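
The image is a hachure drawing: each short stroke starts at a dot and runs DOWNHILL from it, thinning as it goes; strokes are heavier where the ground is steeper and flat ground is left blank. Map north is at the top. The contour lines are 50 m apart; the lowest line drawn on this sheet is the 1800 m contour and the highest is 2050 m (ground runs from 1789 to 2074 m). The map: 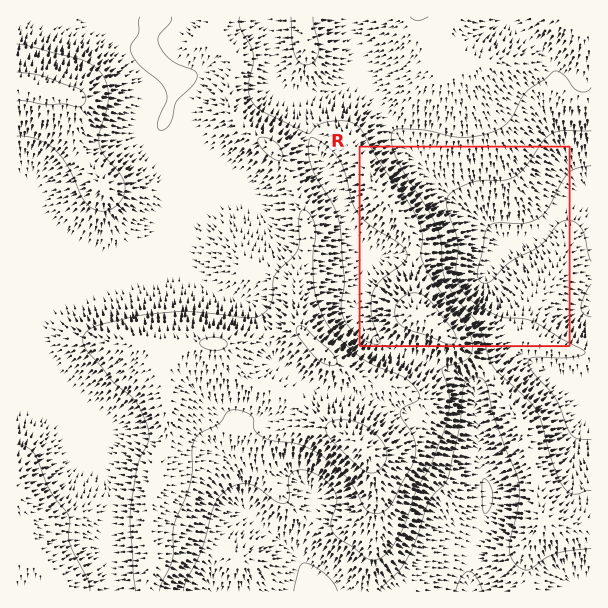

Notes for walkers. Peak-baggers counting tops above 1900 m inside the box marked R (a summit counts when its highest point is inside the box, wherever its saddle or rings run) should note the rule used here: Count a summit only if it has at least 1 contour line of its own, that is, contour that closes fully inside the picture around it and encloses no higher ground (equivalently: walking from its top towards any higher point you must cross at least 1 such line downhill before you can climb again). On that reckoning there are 1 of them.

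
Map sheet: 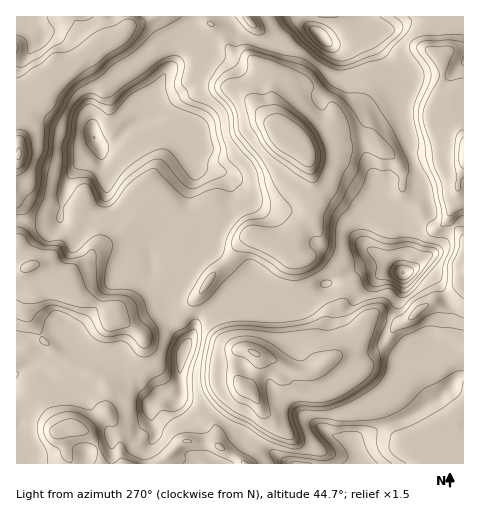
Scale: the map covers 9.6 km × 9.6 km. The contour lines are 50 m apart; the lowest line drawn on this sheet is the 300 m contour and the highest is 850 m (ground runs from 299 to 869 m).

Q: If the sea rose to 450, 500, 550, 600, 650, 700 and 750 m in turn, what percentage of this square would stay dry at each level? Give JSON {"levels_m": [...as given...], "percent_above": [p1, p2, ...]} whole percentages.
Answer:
{"levels_m": [450, 500, 550, 600, 650, 700, 750], "percent_above": [92, 88, 82, 44, 32, 22, 5]}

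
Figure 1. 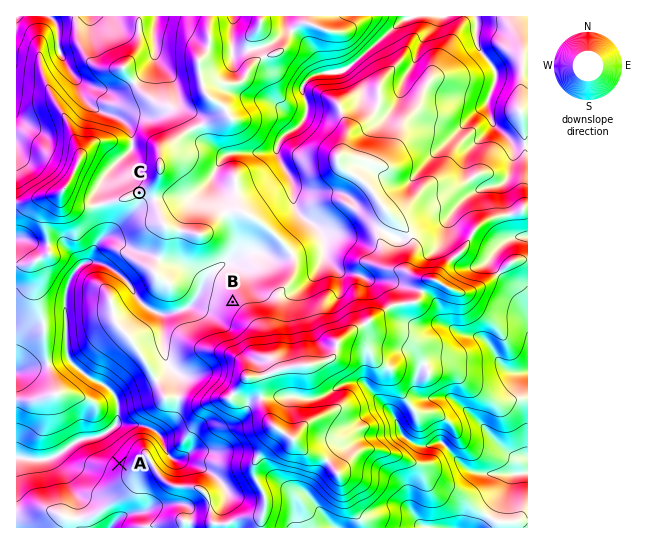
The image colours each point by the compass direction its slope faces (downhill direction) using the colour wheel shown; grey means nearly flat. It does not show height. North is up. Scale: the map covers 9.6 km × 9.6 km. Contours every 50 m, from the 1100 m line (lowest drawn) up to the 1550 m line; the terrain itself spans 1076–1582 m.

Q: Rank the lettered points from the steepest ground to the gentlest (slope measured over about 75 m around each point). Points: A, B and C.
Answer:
A B C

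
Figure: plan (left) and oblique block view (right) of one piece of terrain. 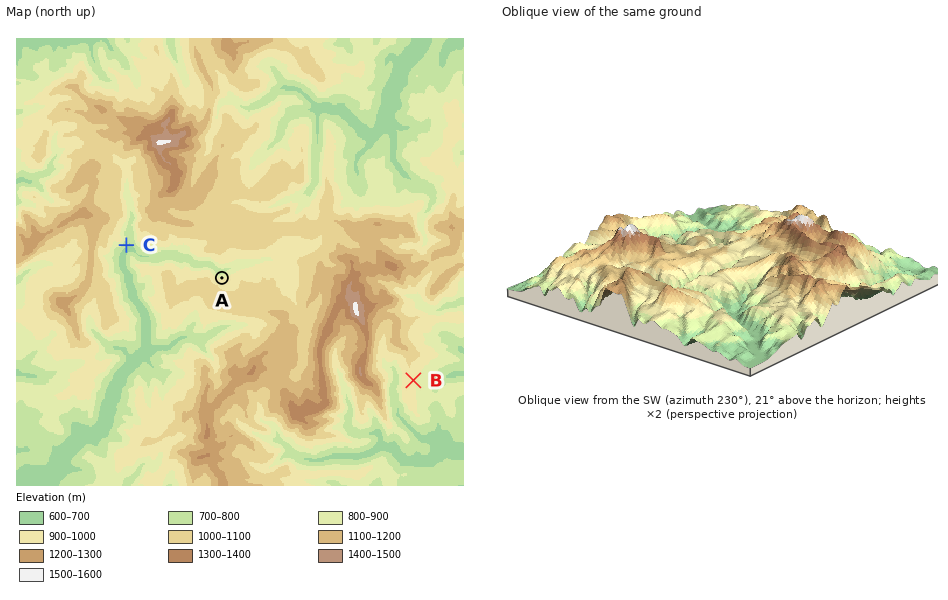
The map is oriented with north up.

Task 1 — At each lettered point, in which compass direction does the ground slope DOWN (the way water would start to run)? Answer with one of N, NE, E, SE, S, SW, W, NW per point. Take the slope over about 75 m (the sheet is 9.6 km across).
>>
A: N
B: E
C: SE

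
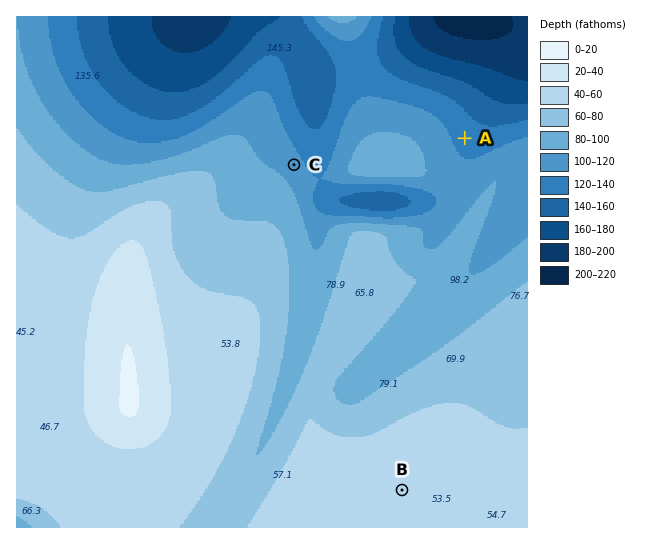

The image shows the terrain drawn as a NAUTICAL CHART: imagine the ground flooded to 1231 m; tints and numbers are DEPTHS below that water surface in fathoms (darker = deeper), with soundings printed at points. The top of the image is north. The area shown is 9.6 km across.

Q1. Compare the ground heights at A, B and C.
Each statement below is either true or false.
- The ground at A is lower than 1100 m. true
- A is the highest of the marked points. false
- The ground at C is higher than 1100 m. false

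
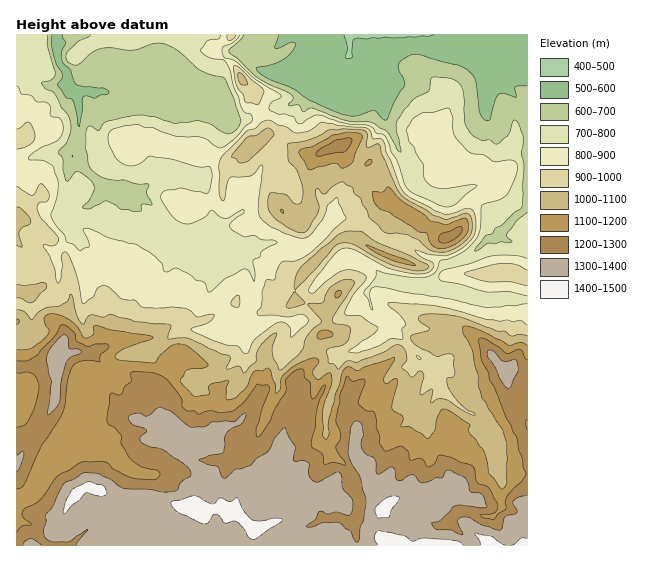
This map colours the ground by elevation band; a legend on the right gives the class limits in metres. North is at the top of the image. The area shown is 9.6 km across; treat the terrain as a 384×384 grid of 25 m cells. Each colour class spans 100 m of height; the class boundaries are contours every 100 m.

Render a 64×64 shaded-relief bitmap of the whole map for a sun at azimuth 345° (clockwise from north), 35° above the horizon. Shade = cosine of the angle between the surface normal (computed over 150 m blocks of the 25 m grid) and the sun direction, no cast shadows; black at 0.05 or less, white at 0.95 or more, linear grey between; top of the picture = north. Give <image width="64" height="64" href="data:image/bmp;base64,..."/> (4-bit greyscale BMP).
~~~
<image width="64" height="64" href="data:image/bmp;base64,Qk12CAAAAAAAAHYAAAAoAAAAQAAAAEAAAAABAAQAAAAAAAAIAAATCwAAEwsAABAAAAAAAAAAAAAAABEREQAiIiIAMzMzAERERABVVVUAZmZmAHd3dwCIiIgAmZmZAKqqqgC7u7sAzMzMAN3d3QDu7u4A////AM3XM0fLqpmJmZmYiIiIhSV5mZiImamau7vN3d12zcurzcllVpu6qYmZmYh3iIiHQ0eJmZmaqpq7qsze3Ird26q7mqh2aaqqmZmYd2Z3Z4qnRGeJqqmqqZmZqpvKvN7LuqmauXdmeJmZmIdmd3d2m8y5d3iZh5qYeIh3VIzbqs3Ku7zLh3dmZ4iIiIeJmamqu8uph4d2iql3h3ZkNnVFzKqbzMymdmd4iImry6qqypmZmZmHiImZq6iImIdDVni7vGirzMp3eKzMzd3cu7vLh4iIiImImqiry7q7uoesub3dV4q93bq7vd7t3cy7q7uXd4iIm6maqKu8y83MqZvKvNxHeb3u7dzLu7uqu7qqu7p3eIib25l4q6rMvdzLmKuqu0WIm83u3LqYiIeJqqmrzLmJqonNyVmaubys3My4iqmZZHiJq8zKqXdmZniZmJu8y5mruK3GeprLrLvMy7qJmZmWWIiaqqqYdlVniId3iavMuHm7qoiaqsyqu7y6upmpiLlniJmZmZiHZ3iIeHeIi8u6l3q6qpiZvLqru6qqmZmJy3V4iZmYiJmYiImZh3d4y7qZZ6qql4ibyqu6qqmZiIq8lWiJmZh3eJiIm8ypd2asupl1mYqoiIm7q6mZmqd3eau3RomZmXeImZm83d3KdXy6iIaairqImZurqqq6hmZ4mrpEiZmamrq7qrzN7u62W8qIlYuqu6iamau7y6lnd3eZq3N5mZq7u7upq8zc3upH3JeWTKqquXmYqt3Kdnd3h5mqlWiZmbu7upmau7q97YTNp3k6uXiah5iZvaeIh3iImZqmaJmZqrqZqqqrqYvdx6upe2fLh3mnmYqqiamHZ4iImJZYmZmZqqu6mZq8qd3avMqcyNzJeKmLibiqqYdmZniIhUeIiaq8zcmHZ5vLzdu+7Inb3u2nequ5mqmYd3hnqZiFI1aJvd3dqHZnd6zO267/tpzv7+yGeslpmZhmrJndy6hCRmebzMy5iJq7qsy6nO7ZeL7v/thohVaJmHnOyu7t2oq6lkVnit3LzM3bzMl5zLljN53v7aY0ZmiIrc7svd7tmu7Kh3dnru3czMzN3Ge8uUMzRp3v13iHd3nd3f5Zu97JzN3Mu7qKzcuqqqzup6zcqYdmaM27y6mIre3d3miprdvM3d3d3biImHiIeazam83My6qpqaqpmqze7u3cqszNy83czMzdzKmah3Z3Z4dWiJecy7p3iavN3u7t3dy5vu65vcvMu8zMy6y5dnqXZTNppSe7p2is3u7u7d3MzJdq3bisu7uqu7u7q8uoe6mah63IEXqYq83u7t3LqqqpiXWLqJu6qqqru6uqvLt5qqqprcxxF6zN3d3cuodVVlWqp3upmqqpqZqqqqmrzJmruqZJ3ugifMupmZZUMyIiI5mpiqmaqqmpmaqqqqu8uququBOu7aZWUgAAZ2ZmZURYmZmaqZq6mqmZmqqqmrzKu6vMcDrd23EAAAA73d3Mu7yImaqpqqmqqZmaqqqqq7q7u97nBJumEAJppxFr7+7u3IiaisqqmqqqqqqqqqqpmrvMze5wJCAVrMylAABM7u7ciYhYy6mqqqqqqpqpmZh4mqqHrucAFKzLp0IAAAK93MuIdoiqmau7u6qqmIiIdmZmVBAZ7ZebunZDJYgwAFm6mXeJqqmqu7u7qpl1Znh3dmQhAQKd7duXVDNIztcANnqoeJqqq7u6uqqplkRFdXqoZTNoUUrMuXZlRYvv/4RWV7uZl3ebzLqqqql1Z2ZkWKmGV6uUR5mYZWZ7zN//12Zle7qVRneKuquqmGiqmHZmmpiru5dGiHdnec3c3d/pVWVHu5dGl2erqqqYm7uqmHeKqsyqmUR4d4qrvNypm8p1VmarqXaph4mHeJvMu7uph2iru6mHUkZ4qqmsqXd3mqhlZqqql6upZmZWesu6qql1VqupmHZ0NXiZmJqYdlVXiHVVq7qYrLhVZUVnmZh3mWRFmqmHZWZFd4iHiZmId3eJqFSazKicqIdURFVmZVaKdURqqXZjNVWJiYiYmZmaqqzLhWerqIqJmGVVVVVWZ53IdDiph5YyNHuoiZiIiaq8vMuXQkVVWZmoeIdmd4mZre2nNYm83bdTSdl6iIiJqrzMy5Z1RDI5qamZmYmrzLu8/9uEad7//tpVzIl4iJmqvMzMl6l3ZDeru8y7u8zdzLve79qrzu7//+qdyYmZmZmrzLupupmoaLu97tzczN3Mu7zu7szO7v///8zauqqpiJq7qqm7qauJu7ze7dzLvMu6mYrN3czv7u//7LzMu7qHiaqqqLu6mqqrq7vMu6qqqpmXRHmszO7dy7u6rMzMy5d4mqq4u7upu7u7qqqpmZmZmYZTVWiszcqZmaqrzcy7p3iaq7mru7qpmqqqqZmZmZiIc1Z5uqqqqZmZqpq8y7uoeJm7q4mYeJZmeImZmZmYiHdza7vdypiaqZmZmauqq7qImaqrh2Q1dmd3iIiJmZh3ZmfKvcqZiImpmpiJmZq8y6mZmqqpdmg1eIiIiJmZiGVVbrqoiImYh6u5iJmZq8zLqZmZqbqoikRWiIiIiIh2VVWtuXd3iImHe6eJmau7u7qpiaiIqqibuVRWZVVndlV3douoiZiIiIhpmZqqu7u6qpmZmIiZl3rNt1VVVEVUaKqoAHqYmZiIiIm8zMzMy7qqmZmJmaqWWK3bh3d1MzR7u7oAKaiJmYiIms3d3d3dy7upmYmq"/>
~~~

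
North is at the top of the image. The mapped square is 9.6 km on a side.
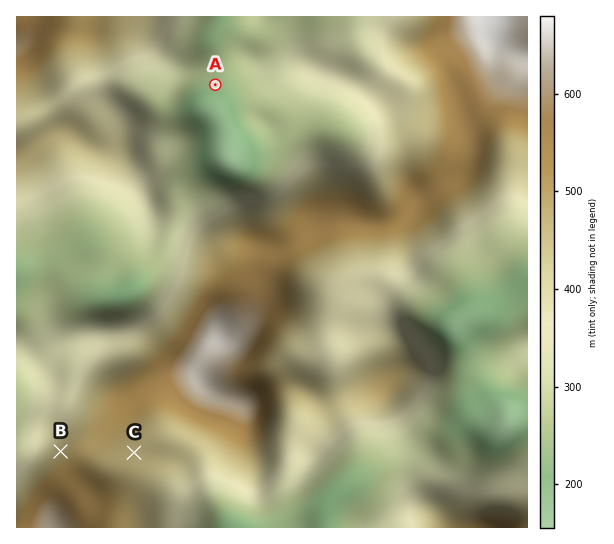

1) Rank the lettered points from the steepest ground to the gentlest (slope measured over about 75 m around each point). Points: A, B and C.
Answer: B A C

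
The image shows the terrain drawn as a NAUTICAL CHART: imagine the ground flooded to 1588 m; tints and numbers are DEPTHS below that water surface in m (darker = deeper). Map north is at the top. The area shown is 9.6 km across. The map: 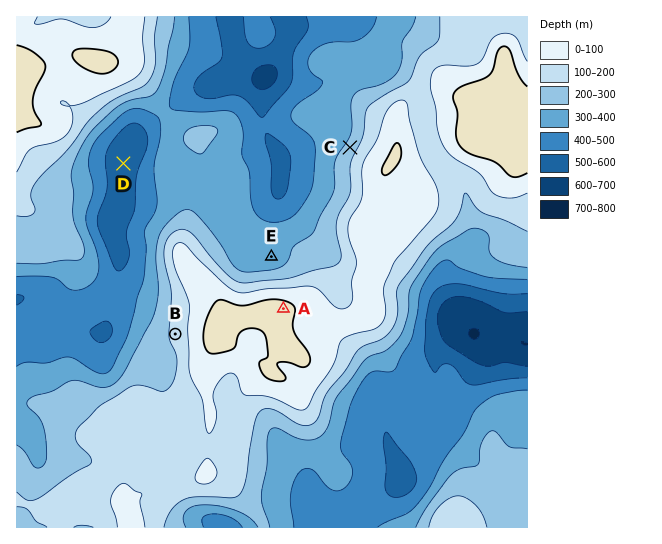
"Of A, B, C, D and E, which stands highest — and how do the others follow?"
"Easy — A B C E D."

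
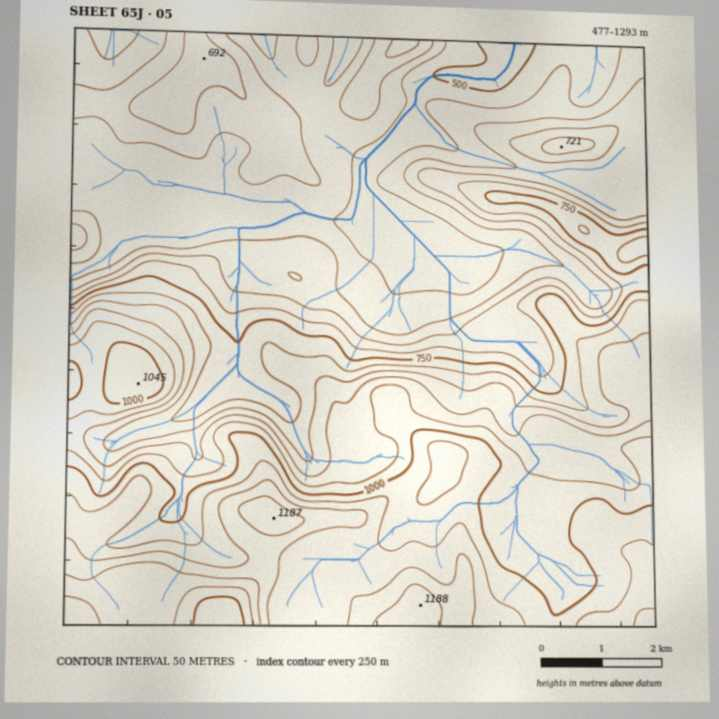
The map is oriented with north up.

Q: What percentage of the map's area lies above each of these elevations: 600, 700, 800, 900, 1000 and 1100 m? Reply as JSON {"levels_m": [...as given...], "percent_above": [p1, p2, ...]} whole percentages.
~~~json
{"levels_m": [600, 700, 800, 900, 1000, 1100], "percent_above": [74, 54, 45, 36, 23, 7]}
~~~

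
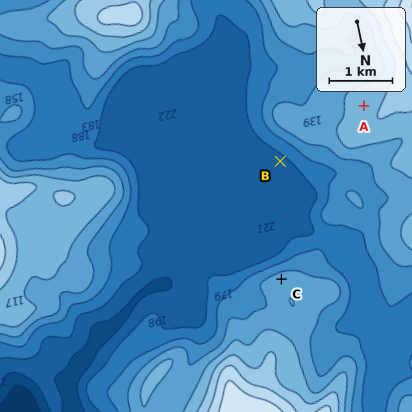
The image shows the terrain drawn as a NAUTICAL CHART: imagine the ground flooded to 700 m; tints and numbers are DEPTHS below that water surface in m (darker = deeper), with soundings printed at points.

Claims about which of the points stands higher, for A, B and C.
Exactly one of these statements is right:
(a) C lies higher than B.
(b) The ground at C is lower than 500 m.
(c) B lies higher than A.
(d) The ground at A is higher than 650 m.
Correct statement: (a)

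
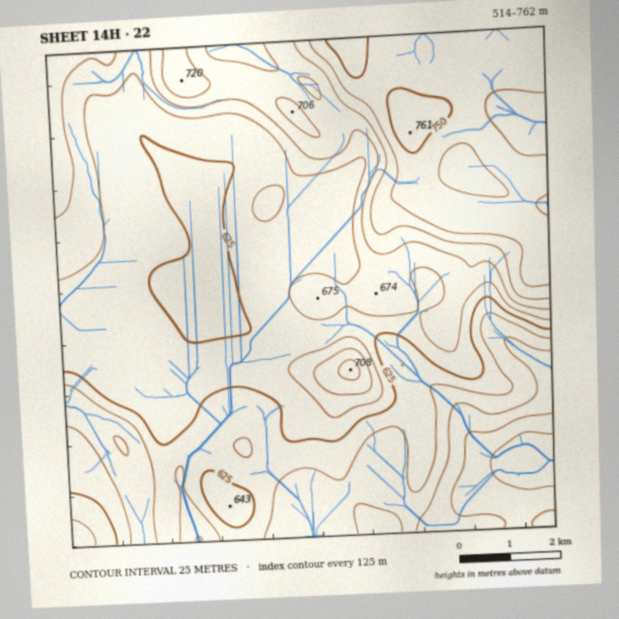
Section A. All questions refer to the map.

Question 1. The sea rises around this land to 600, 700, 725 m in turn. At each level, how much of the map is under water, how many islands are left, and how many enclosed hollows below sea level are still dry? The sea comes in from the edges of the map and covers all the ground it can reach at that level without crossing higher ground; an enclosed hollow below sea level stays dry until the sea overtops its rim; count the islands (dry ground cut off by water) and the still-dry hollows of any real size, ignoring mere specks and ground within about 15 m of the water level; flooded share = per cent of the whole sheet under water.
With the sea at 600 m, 16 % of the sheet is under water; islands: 0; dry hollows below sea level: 0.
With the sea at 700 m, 82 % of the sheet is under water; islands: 0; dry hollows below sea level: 0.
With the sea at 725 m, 87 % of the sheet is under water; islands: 0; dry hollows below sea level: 0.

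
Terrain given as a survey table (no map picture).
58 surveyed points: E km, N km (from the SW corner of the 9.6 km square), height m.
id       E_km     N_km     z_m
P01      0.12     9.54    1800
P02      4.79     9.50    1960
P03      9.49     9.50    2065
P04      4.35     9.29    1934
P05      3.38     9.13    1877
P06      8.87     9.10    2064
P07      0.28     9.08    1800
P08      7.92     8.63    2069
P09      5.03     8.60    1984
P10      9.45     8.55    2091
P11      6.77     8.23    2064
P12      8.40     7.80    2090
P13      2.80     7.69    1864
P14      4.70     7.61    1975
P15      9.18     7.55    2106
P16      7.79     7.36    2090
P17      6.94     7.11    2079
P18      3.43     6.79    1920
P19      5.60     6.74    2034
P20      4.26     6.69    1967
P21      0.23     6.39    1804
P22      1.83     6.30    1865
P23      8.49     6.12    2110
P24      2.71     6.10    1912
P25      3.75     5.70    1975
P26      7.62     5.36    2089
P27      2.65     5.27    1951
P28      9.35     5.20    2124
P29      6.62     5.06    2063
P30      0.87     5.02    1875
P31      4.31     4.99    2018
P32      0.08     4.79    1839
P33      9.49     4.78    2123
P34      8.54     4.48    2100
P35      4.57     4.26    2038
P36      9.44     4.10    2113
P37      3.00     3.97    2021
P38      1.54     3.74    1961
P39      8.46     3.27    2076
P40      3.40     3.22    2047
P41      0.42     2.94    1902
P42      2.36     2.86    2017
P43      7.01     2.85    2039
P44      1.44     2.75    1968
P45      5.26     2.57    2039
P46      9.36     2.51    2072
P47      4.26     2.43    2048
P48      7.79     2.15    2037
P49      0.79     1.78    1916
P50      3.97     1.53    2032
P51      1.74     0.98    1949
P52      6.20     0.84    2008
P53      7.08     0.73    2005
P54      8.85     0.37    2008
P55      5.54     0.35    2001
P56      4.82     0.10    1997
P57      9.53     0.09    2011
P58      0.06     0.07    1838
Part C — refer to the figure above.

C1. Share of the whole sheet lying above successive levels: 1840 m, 91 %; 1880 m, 85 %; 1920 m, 77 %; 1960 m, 70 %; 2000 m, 59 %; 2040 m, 35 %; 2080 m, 12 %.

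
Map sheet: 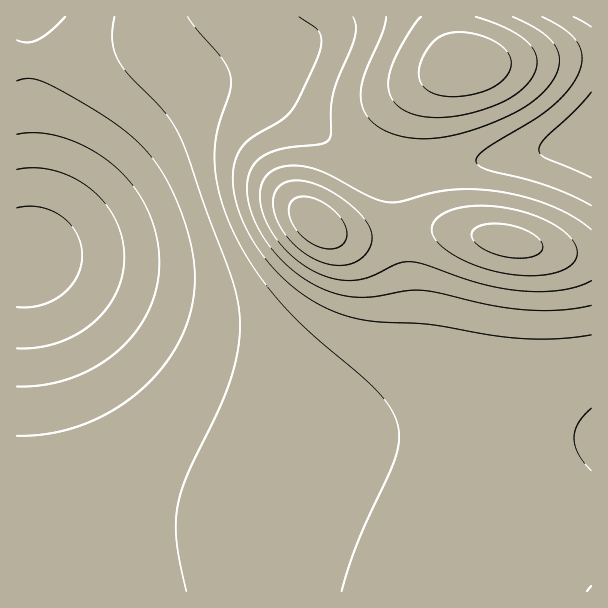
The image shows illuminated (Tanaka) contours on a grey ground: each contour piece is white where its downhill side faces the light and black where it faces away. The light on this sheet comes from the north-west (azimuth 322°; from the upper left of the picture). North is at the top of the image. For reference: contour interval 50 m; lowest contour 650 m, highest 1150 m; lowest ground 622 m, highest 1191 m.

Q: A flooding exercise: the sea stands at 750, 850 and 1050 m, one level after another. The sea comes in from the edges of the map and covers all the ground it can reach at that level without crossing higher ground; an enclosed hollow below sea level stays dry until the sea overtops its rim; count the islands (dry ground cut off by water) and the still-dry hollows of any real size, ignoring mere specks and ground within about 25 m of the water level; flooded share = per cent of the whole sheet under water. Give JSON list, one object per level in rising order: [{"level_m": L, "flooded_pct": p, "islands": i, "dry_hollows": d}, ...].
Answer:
[{"level_m": 750, "flooded_pct": 9, "islands": 0, "dry_hollows": 0}, {"level_m": 850, "flooded_pct": 31, "islands": 0, "dry_hollows": 0}, {"level_m": 1050, "flooded_pct": 86, "islands": 0, "dry_hollows": 0}]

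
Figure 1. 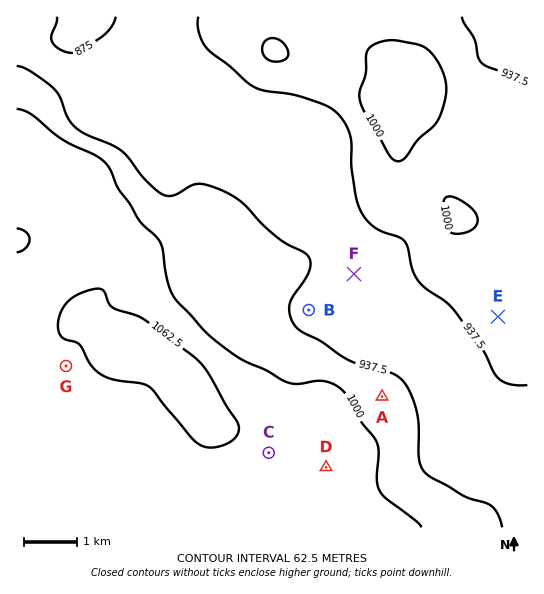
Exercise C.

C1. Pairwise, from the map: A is below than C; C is above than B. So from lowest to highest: B A C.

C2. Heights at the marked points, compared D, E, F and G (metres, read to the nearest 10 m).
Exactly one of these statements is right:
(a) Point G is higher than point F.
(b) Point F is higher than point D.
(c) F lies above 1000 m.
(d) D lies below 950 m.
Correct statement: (a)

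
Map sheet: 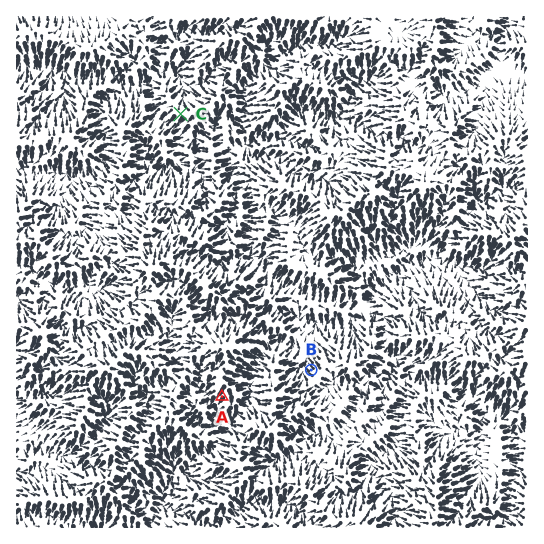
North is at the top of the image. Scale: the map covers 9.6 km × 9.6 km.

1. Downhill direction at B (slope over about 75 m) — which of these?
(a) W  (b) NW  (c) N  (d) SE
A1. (b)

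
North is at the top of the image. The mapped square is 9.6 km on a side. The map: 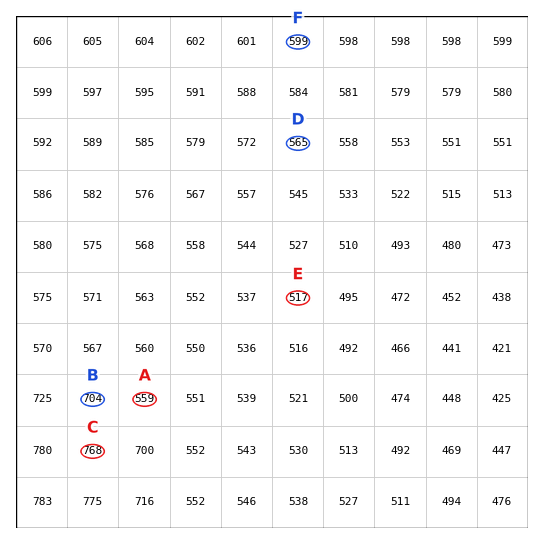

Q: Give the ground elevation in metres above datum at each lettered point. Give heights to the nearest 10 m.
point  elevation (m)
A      560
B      700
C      770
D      570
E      520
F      600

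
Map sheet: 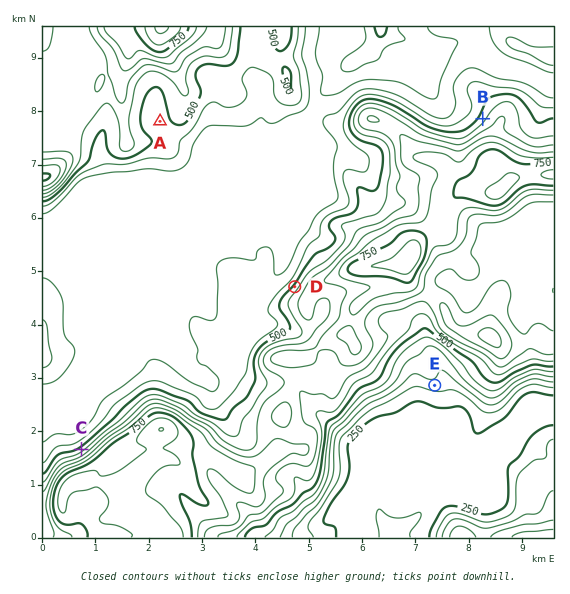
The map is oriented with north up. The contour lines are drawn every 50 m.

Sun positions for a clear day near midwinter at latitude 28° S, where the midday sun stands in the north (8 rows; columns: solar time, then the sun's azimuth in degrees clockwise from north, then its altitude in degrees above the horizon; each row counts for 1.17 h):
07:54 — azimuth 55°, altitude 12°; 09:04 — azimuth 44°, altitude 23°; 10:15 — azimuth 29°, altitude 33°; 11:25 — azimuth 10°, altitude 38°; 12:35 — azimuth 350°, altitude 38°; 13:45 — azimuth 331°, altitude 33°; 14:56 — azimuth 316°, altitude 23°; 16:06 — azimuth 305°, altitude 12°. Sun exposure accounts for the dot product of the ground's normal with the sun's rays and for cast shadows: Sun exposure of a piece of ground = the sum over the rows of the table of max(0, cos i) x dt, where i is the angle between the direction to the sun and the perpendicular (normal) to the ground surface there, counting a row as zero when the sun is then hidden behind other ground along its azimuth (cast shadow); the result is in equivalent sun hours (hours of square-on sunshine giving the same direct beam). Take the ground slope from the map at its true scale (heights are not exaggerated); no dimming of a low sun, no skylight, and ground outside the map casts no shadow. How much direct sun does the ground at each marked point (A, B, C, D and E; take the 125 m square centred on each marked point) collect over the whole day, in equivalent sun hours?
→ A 4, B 5.1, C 6.2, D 5.5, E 2.4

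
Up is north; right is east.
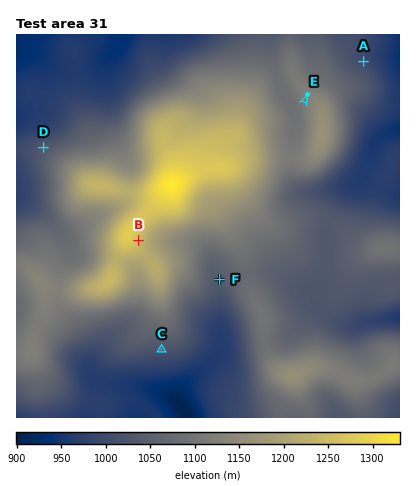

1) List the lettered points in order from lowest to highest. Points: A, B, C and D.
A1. A C D B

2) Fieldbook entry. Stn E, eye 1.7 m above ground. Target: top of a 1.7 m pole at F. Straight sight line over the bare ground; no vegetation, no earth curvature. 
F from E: no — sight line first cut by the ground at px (286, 139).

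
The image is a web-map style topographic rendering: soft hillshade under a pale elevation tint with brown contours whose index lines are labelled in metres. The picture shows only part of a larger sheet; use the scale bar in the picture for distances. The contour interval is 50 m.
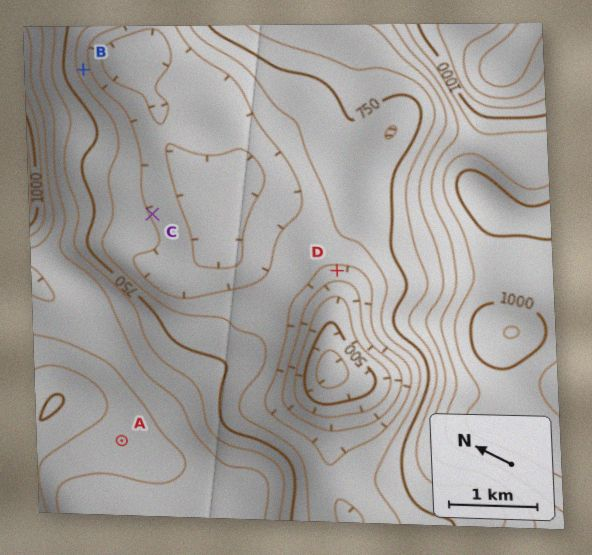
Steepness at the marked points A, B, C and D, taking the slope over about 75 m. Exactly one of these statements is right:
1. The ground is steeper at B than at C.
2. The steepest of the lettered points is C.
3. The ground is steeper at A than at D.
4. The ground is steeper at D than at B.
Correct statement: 1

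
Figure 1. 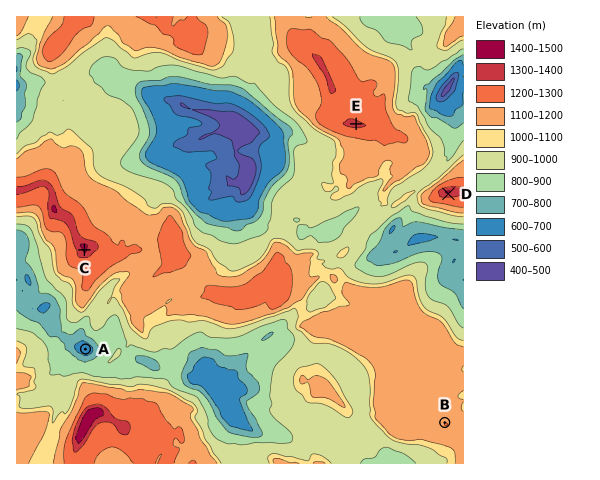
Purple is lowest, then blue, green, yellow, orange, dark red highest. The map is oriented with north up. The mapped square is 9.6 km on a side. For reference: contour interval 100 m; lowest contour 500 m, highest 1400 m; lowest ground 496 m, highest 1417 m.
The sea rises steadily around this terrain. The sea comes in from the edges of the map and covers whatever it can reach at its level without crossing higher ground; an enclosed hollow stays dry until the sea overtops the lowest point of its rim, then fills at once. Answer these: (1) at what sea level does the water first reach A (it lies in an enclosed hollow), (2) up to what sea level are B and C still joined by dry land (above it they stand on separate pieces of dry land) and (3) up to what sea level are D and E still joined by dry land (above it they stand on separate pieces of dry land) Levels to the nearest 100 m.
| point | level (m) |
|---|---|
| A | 800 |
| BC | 1100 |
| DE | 1000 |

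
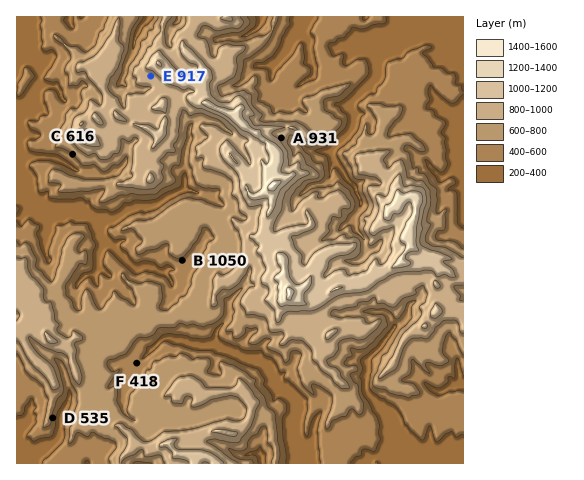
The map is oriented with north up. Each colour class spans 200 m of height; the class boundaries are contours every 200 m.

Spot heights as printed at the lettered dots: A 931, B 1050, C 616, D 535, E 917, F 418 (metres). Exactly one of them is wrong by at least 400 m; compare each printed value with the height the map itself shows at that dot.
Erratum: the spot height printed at B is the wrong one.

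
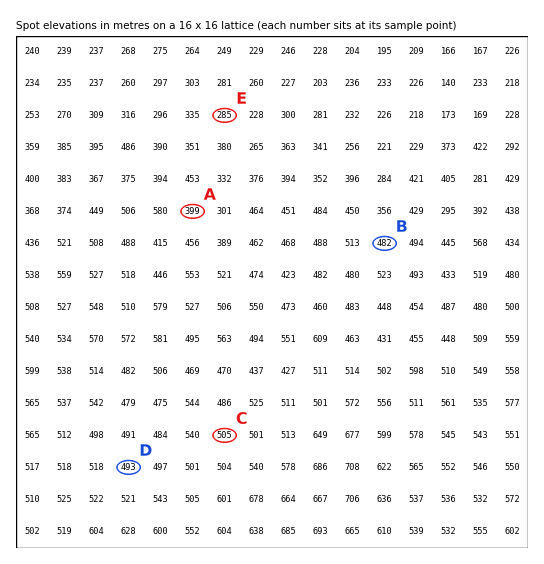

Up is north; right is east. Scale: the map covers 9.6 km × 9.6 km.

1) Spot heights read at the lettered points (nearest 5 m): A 400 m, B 480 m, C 505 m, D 495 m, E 285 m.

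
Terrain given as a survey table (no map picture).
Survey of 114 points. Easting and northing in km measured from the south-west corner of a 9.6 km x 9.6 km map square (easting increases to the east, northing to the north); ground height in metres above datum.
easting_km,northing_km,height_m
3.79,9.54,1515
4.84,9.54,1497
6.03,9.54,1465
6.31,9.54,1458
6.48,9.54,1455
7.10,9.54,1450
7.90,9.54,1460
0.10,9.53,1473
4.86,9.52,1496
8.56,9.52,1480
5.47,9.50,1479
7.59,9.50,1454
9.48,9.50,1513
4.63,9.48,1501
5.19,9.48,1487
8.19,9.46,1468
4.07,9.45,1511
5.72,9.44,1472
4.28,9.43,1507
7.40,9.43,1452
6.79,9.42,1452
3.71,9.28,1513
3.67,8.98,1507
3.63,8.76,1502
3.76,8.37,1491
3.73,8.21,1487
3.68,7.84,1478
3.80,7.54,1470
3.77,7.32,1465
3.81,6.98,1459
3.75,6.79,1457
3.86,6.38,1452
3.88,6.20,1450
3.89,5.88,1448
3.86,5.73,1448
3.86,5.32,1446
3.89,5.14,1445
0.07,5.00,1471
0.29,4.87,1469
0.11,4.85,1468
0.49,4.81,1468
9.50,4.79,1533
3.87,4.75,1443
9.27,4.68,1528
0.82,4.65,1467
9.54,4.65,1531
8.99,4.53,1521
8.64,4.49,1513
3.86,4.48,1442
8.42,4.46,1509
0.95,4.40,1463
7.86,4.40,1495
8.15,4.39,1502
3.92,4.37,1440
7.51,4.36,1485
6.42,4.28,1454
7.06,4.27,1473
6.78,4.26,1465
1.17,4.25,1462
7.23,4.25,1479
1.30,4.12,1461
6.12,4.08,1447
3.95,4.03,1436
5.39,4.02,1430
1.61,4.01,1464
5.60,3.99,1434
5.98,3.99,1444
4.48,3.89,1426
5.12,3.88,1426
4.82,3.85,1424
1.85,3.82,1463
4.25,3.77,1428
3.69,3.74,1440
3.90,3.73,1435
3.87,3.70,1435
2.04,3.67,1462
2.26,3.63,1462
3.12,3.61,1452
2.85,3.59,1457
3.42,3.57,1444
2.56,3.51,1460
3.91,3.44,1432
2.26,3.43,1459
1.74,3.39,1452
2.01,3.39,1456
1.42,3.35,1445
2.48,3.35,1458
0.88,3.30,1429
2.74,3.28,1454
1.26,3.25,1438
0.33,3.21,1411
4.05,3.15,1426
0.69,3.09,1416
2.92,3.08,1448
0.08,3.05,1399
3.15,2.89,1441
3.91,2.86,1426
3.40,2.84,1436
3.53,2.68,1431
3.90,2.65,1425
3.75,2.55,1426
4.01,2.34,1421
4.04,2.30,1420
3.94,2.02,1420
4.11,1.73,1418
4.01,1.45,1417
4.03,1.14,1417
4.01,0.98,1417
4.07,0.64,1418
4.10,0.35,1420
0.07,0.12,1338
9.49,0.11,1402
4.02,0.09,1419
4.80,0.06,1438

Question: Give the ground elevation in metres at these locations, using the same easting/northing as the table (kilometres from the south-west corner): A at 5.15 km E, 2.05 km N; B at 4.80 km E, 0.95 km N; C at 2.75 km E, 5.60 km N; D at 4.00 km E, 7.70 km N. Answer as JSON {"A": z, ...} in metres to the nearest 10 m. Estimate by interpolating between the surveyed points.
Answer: {"A": 1430, "B": 1430, "C": 1470, "D": 1470}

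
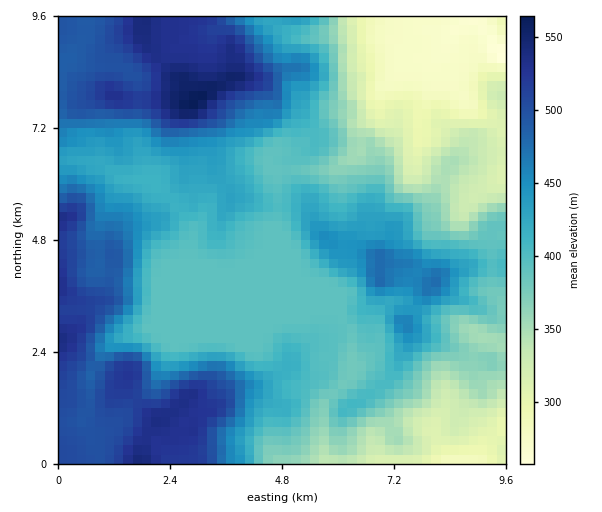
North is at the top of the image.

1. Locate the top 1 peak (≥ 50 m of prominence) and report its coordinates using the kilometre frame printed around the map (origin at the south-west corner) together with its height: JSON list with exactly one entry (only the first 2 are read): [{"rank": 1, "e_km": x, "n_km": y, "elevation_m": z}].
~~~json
[{"rank": 1, "e_km": 2.94, "n_km": 7.76, "elevation_m": 567}]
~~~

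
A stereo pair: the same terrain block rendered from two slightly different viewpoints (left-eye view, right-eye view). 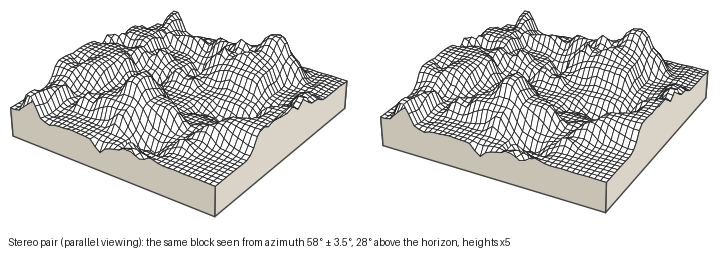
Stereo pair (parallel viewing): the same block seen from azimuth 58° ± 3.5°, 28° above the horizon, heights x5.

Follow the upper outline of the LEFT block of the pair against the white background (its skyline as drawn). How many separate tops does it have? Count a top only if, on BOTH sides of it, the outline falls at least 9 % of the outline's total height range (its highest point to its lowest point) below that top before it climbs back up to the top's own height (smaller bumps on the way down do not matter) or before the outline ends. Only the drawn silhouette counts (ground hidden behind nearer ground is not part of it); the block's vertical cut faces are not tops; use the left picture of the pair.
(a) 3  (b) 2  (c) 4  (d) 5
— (b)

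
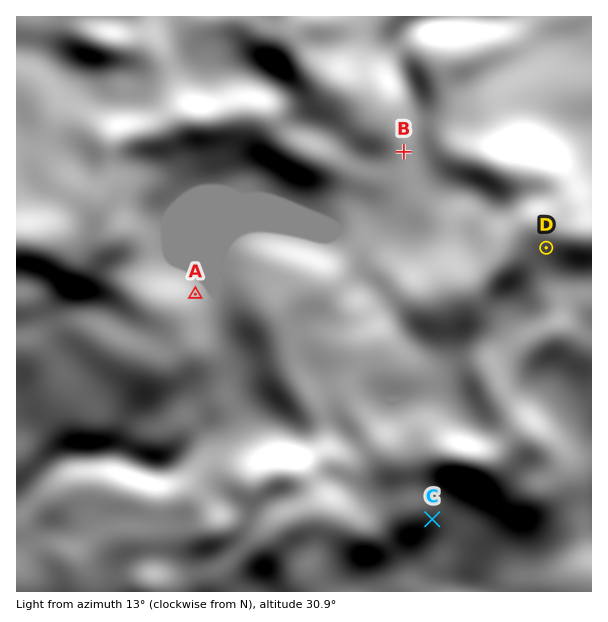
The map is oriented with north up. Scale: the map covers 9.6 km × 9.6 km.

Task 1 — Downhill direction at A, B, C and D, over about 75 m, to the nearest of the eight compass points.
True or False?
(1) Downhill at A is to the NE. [True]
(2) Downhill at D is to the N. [False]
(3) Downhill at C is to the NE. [False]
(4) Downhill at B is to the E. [True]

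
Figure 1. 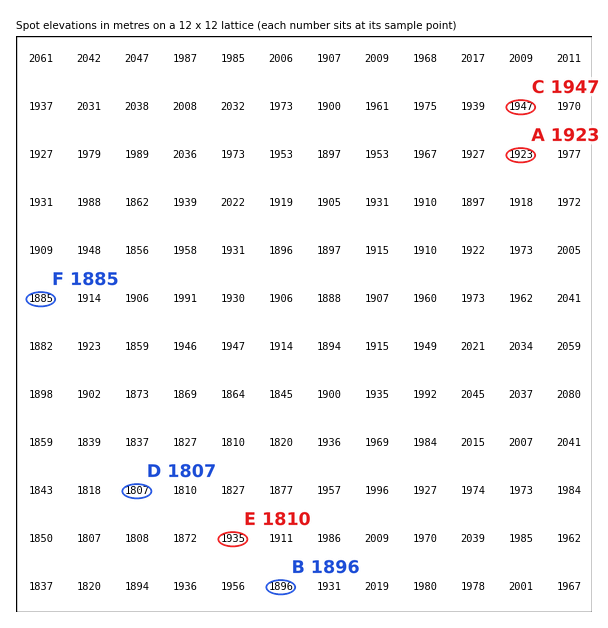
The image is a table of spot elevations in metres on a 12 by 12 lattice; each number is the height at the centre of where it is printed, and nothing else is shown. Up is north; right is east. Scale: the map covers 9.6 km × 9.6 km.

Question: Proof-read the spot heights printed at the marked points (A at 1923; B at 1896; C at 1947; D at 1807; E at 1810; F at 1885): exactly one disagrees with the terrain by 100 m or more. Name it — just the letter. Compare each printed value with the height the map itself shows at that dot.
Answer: E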